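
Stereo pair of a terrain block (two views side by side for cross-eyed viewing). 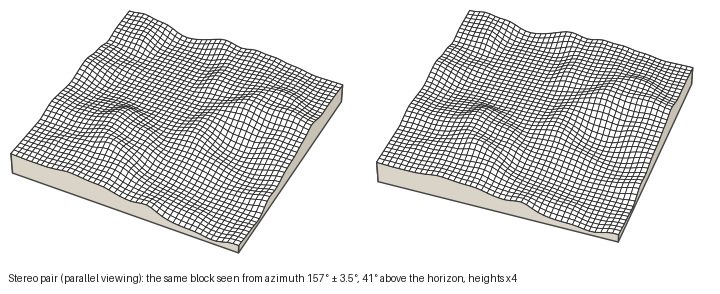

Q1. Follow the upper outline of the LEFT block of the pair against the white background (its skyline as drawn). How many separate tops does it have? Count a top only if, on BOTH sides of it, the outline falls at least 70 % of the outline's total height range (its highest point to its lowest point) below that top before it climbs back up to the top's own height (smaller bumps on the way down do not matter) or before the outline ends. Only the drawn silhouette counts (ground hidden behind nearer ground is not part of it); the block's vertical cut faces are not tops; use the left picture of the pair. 0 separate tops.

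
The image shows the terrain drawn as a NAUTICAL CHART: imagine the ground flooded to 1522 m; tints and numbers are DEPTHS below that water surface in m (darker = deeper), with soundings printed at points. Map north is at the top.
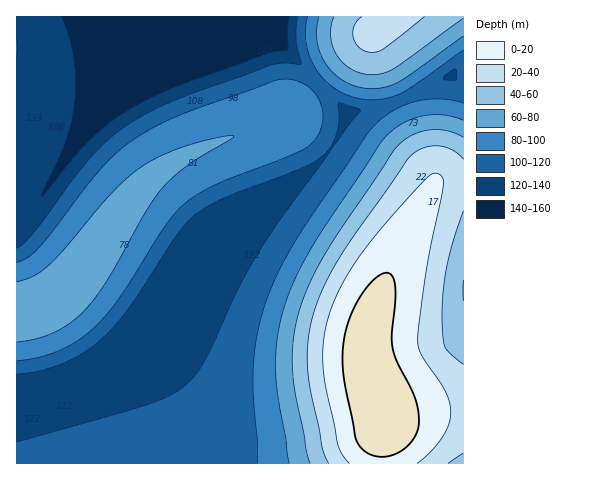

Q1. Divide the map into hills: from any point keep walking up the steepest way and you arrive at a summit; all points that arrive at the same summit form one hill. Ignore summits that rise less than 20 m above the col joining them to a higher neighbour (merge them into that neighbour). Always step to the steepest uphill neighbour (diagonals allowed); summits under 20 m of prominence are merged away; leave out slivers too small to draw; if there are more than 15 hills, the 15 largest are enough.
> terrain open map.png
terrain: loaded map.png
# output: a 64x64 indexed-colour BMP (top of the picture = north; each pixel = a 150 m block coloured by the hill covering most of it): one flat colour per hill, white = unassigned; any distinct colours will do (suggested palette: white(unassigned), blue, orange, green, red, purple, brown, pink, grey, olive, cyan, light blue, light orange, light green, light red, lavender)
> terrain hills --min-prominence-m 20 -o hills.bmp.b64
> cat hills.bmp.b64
<image width="64" height="64" href="data:image/bmp;base64,Qk12CAAAAAAAAHYAAAAoAAAAQAAAAEAAAAABAAQAAAAAAAAIAAATCwAAEwsAABAAAAAAAAAA////ALR3HwAOf/8ALKAsACgn1gC9Z5QAS1aMAMJ34wB/f38AIr28AM++FwDox64AeLv/AIrfmACWmP8A1bDFABERERERERERERERERERERERERERERERERERERERERERERERERERERERERERERERERERERERERERERERERERERERERERERERERERERERERERERERERERERERERERERERERERERERERERERERERERERERERERERERERERERERERERERERERERERERERERERERERERERERERERERERERERERERERERERERERERERERERERERERERERERERERERERERERERERERERERERERERERERERERERERERERERERERERERERERERERERERERERERERERERERERERERERERERERERERERERERERERERERERERERERERERERERERERERERERERERERERERERERERERERERERERERERERERERERERERERERERERERERERERERERERERERERERERERERERERERERERERERERERERERERERERERERERERERERERERERERERESIiERERERERERERERERERERERERERERERERERERERERIiIiIREREREREREREREREREREREREREREREREREREREiIiIiIRERERERERERERERERERERERERERERERERERESIiIiIiIRERERERERERERERERERERERERERERERERERIiIiIiIiEREREREREREREREREREREREREREREREREREiIiIiIiIiERERERERERERERERERERERERERERERERESIiIiIiIiIhERERERERERERERERERERERERERERERERIiIiIiIiIiIREREREREREREREREREREREREREREREREiIiIiIiIiIhERERERERERERERERERERERERERERERESIiIiIiIiIiIRERERERERERERERERERERERERERERERIiIiIiIiIiIiEREREREREREREREREREREREREREREREiIiIiIiIiIiIhERERERERERERERERERERERERERERESIiIiIiIiIiIiERERERERERERERERERERERERERERERIiIiIiIiIiIiIhEREREREREREREREREREREREREREREiIiIiIiIiIiIiIRERERERERERERERERERERERERERESIiIiIiIiIiIiIiERERERERERERERERERERERERERERIiIiIiIiIiIiIiIREREREREREREREREREREREREREREiIiIiIiIiIiIiIiERERERERERERERERERERERERERESIiIiIiIiIiIiIiIhERERERERERERERERERERERERERIiIiIiIiIiIiIiIiEREREREREREREREREREREREREREiIiIiIiIiIiIiIiIhERERERERERERERERERERERERESIiIiIiIiIiIiIiIiIRERERERERERERERERERERERERIiIiIiIiIiIiIiIiIiEREREREREREREREREREREREREiIiIiIiIiIiIiIiIiIiEREREREREREREREREREREREREiIiIiIiIiIiIiIiIiIiERERERERERERERERERERERERIiIiIiIiIiIiIiIiIiIiERERERERERERERERERERERESIiIiIiIiIiIiIiIiIiIiERERERERERERERERERERERIiIiIiIiIiIiIiIiIiIiIiERERERERERERERERERERESIiIiIiIiIiIiIiIiIiIiIiEREREREREREREREREREREiIiIiIiIiIiIiIiIiIiIiIiERERERERERERERERERERIiIiIiIiIiIiIiIiIiIiIiIhEREREREREREREREREREiIiIiIiIiIiIiIiIiIiIiIiIhERERERERERERERERERIiIiIiIiIiIiIiIiIiIiIiIiIRERERERERERERERERESIiIiIiIiIiIiIiIiIiIiIiIhEREREREREREREREREREiIiIiIiIiIiIiIiIiIiIiIiIRERERERERERERERERERIiIiIiIiIiIiIiIiIiIiIiIhERERERERERERERERERESIiIiIiIiIiIiIiIiIiIiIiIREREREREREREREREREREiIiIiIiIiIiIiIiIiIiIiIhERERERERERERERERERERIiIiIiIiIiIiIiIiIiIiIiMxERERERERERERERERERESIiIiIiIiIiIiIiIiIiIiMzMzMREREREREREREREREREiIiIiIiIiIiIiIiIiIiMzMzMzMxERERERERERERERERIiIiIiIiIiIiIiIiIiMzMzMzMzMxERERERERERERERESIiIiIiIiIiIiIiIiMzMzMzMzMzMxEREREREREREREREiIiIiIiIiIiIiIiMzMzMzMzMzMzMxERERERERERERERIiIiIiIiIiIiIiMzMzMzMzMzMzMzMREREREREREREREiIiIiIiIiIiIiMzMzMzMzMzMzMzMzERERERERERERERIiIiIiIiIiIiMzMzMzMzMzMzMzMzMREREREREREREREiIiIiIiIiIiMzMzMzMzMzMzMzMzMxERERERERERERERIiIiIiIiIiIzMzMzMzMzMzMzMzMzEREREREREREREREiIiIiIiIiIzMzMzMzMzMzMzMzMzMRERERERERERERESIiIiIiIiIjMzMzMzMzMzMzMzMzMxEREREREREREREREiIiIiIiIjMzMzMzMzMzMzMzMzMz"/>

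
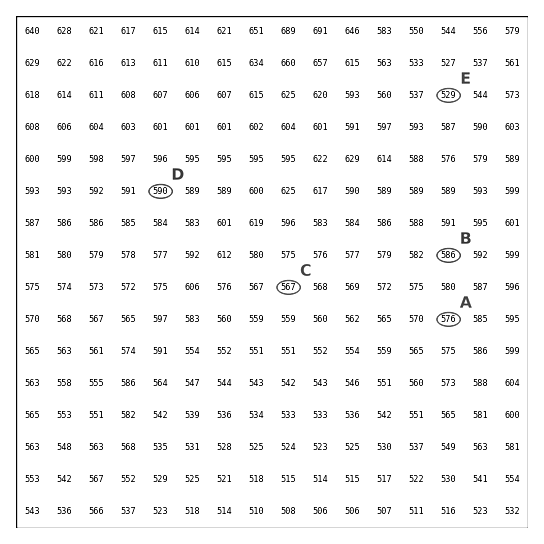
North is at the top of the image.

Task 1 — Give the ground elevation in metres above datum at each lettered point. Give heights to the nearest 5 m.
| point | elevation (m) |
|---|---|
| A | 575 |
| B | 585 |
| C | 565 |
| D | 590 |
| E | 530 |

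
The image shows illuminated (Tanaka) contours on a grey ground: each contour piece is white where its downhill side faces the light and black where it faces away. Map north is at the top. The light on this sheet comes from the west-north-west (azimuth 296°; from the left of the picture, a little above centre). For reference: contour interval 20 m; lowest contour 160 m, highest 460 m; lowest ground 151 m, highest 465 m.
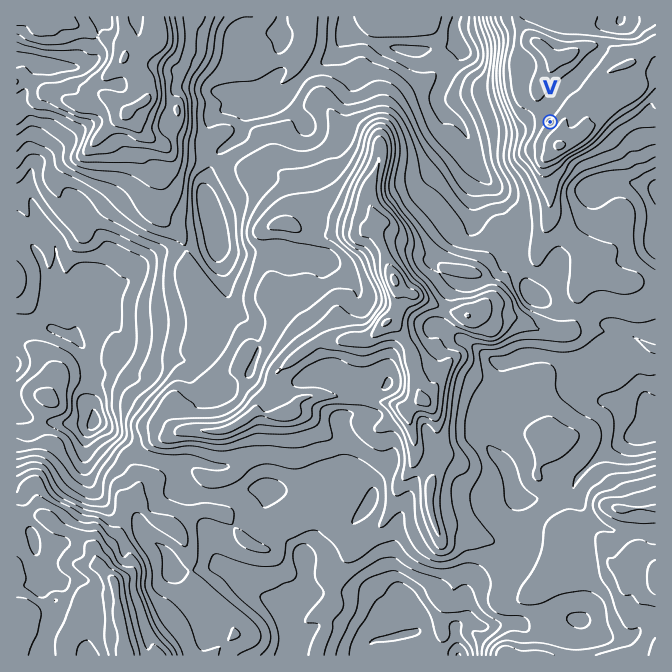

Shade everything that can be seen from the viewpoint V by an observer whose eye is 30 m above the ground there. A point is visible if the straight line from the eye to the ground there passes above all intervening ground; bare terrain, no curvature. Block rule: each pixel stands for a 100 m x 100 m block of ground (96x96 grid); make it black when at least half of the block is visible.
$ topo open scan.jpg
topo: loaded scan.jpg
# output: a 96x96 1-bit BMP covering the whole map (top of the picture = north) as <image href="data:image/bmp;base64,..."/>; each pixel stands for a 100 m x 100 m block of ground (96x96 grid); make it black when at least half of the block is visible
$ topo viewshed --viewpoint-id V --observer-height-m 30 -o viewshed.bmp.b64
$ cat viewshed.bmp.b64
<image width="96" height="96" href="data:image/bmp;base64,Qk2+BAAAAAAAAD4AAAAoAAAAYAAAAGAAAAABAAEAAAAAAIAEAAATCwAAEwsAAAIAAAAAAAAA////AAAAAAAAAAAAAAAAAAAAAAAAAAAAAAAAAAAAAAAAAAAAAAAAAAAAAAAAAAAAAAAAAAAAAAAAAAAAAAAAAAAAAAAAAAAAAAAAAAAAAAAAAAAAAAAAAAAAAAAAAAAAAAAAAAAAAAAAAAAAAAAAAAAAAAAAAAAAAAAAAAAAAAAAAAAAAAAAAAAAAAAAAAAAAAAAAAAAAAAAAAAAAAAAAAAAAAAAAAAAAAAAAAAAAAAAAAAAAAAAAAAAAAAAAAAAAAAAAAAAAAAAAAAAAAAAAEAAAAAAAAAAAAAAAOAAAAAAAAAAAAAAAfAAAAAAAAAAAAAAAfAAAAAAAAAAAAAAA3AAAAAAAAAAAAAAAzAAAAAAAAAAAAAAAgAAAAAAAAAAAAAAAgAAAAAAAAAAAAAAAgAAAAAAAAAAAAAAAgAAAAAAAAAAAAAAAAAAAAAAAAAAAAAAAAAAAAAAAAAAAAAAAAAAAAAAAAAAAAAAAAAAAAAAAAAAAAAAAAAAAAAAAAAAAAAAAAAAAAAAAAAAAAAAAAAAAAAAAAAAAAAAAAAAAAAAAAAAAAAAAAAAAAAAAAAAAAAAAAAAAAAAAAAAAAAAAAAAAAAAAAAAAAAAAwAAAAAAAAAAAAAADwAAAAAAAAAAAAAADwAAAAAAAAAAAAAADwAAAAAAAAAAAAAADwAAAAAAAAAAAAAADgAAAAAAAAAAAAAAHgAAAAAAAAAAAAAAHgAAAAAAAAAAAAAAHAAAAAAAAAAAAAAAHAAAAAAAAAAAAAAAOAAAAAAAAAAAAAAAMAAAAAAAAAAAAAAAAAGAAAAAAAAAAAAAAAHAAAAAAAAAAAAAAH/AAAAAAAAAAAAAAf/AAAAAAAAAAAAAD//AAAAAAAAAAAAAP/+AAAAAAAAAAAAAf4eAAAAAAAAAAAAAfwMAAAAAAAAAAAAA/x8AAAAAAAAAAAAA//8AAAAAAAAAAAAB//8AAAAAAAAAAAAB//4AAAAAAAAAAAAB//4AAAAAAAAAAAAD//4AAAAAAAAAAAAD//4AAAAAAAAAAAAD//wAAAAAAAAAAAAD//wAAAAAAAAAAAAH//gAAAAAAAAAAAAH//gAAAAAAAAAAAAH//AAAAAAAAAAAAAH//AAAAAAAAAAAAAH//AAAAAAAAAAAAAH//gAAAAAAAAAAAAD//gAAAAAAAAAAAAD//gAAAAAAAAAAAAD//gAAAAAHAMAAAAD//gDAAAAGAeAAAAD//gPgAAAAB+AAAAD//gf8AAAAD/gAAAD//Af+AAAAHzwAAAD/+Af/AAAAPz8AAAD/+Af7AAAAHz/gAED/8Af7AAAADz/4APD/8Af9sAAAB//4AfD/4Af9/AAAA//wAfn/gA///gAAB///Af//gAz//gAAB///8f//AAz//gAAB///////AAx//AAAf//////8AAx//gAAP//v//f4AAz/4AAAP///3/fwAAfD8AAAI///z//wAAeA8AAAIf//z//4AAAAAAAAAf//7//4AAAAAAAAAf/////4AAAAAAAAAf/////4AAAAAA="/>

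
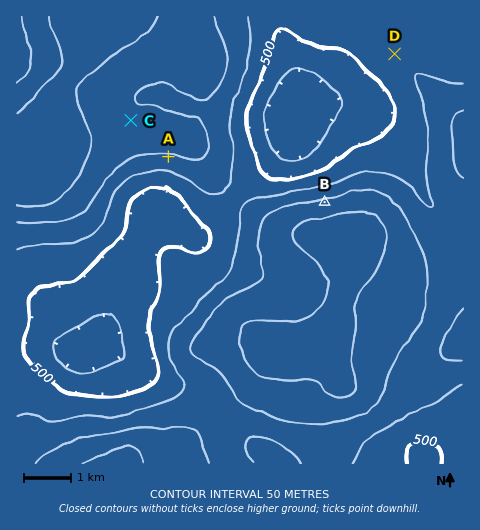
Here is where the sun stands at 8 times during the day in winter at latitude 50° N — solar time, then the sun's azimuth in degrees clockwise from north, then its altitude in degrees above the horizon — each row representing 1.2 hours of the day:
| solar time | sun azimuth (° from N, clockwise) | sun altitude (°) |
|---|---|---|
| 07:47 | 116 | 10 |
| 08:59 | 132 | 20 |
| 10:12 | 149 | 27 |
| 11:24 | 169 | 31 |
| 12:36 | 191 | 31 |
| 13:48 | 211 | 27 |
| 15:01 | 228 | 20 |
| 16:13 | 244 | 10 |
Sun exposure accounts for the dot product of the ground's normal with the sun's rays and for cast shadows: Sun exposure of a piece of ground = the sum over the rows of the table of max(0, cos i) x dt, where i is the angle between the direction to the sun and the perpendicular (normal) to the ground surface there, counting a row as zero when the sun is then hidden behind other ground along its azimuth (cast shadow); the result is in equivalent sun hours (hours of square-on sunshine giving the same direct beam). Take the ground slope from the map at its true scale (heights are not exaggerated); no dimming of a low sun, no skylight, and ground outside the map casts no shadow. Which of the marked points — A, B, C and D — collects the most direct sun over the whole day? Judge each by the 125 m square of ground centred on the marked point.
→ A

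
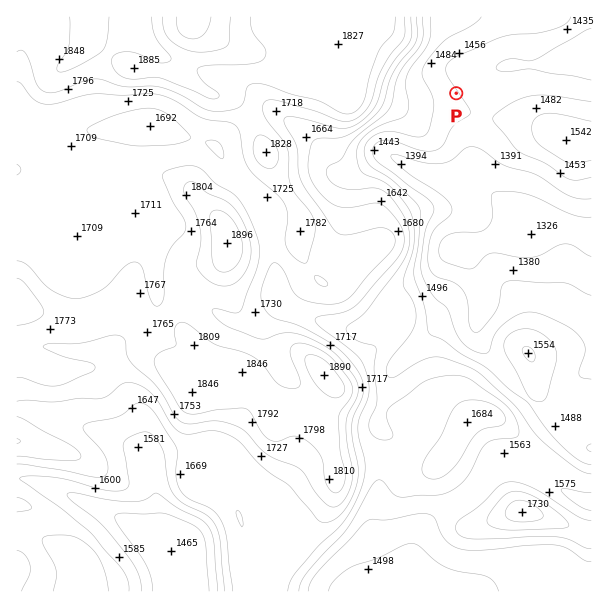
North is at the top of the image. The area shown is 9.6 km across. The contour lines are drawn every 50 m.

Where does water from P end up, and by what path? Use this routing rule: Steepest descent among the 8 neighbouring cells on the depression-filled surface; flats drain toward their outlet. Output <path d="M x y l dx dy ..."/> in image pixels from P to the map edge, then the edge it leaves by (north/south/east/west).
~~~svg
<path d="M456 93l18-18 3-1 5 0 1-2 3 0 2-1 3 0 6-3 22 0 6-3 21 0 2-2 4 0 2-1 12-3 18-9 7-2"/>
exit: east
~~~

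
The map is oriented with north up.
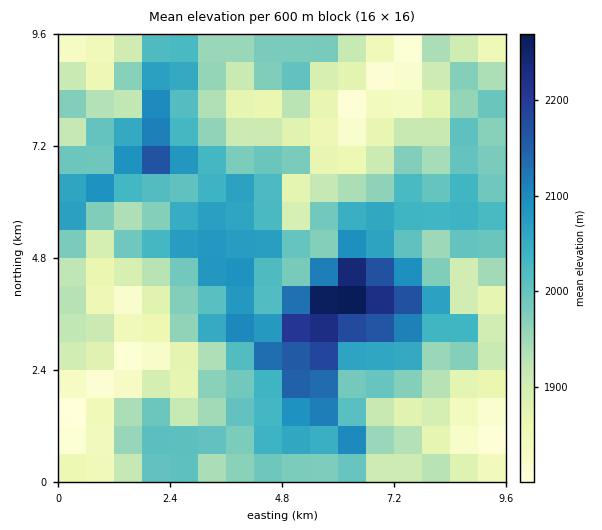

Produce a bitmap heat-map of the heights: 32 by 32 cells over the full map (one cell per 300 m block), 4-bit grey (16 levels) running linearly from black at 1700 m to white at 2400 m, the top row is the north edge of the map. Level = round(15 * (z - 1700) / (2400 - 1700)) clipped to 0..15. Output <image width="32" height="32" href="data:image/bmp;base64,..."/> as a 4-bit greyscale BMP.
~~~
<image width="32" height="32" href="data:image/bmp;base64,Qk12AgAAAAAAAHYAAAAoAAAAIAAAACAAAAABAAQAAAAAAAACAAATCwAAEwsAABAAAAAAAAAAAAAAABEREQAiIiIAMzMzAERERABVVVUAZmZmAHd3dwCIiIgAmZmZAKqqqgC7u7sAzMzMAN3d3QDu7u4A////ADQzRXZ2VVZmZVZlRERVRDM0NEV3dmVnd3Znh1RVVEQzMiNVd3dmZ3iHZ5hlZlQzIiM0V3ZndlZ3iHmYZEUzMiIiNFd2RmVnd4iJhkNDNDMyIjNFZlRGZ3eZmYVWVFQzIzIiI0VEZ4iIq6h1Z1ZUMzMzMiM0Q1RVaHqodldmVTVDREMiIiM1ZpqouYd4d3RWVFVUMjRFV3iZubuXeZh0ZlRVVUMkVniJiburqZq4V4dlRURCNFZ4mYisvMu5l4h2Q1VDMjRnd4h3i8zMupmnVDRlMyM0VWeIZ4nMzMu7llNEVDM0REeImHZnm83KmHZTVWQ1RVZniZiHZXmrmYhkRWZlRFZ3iIiIiIZXiYh3VWZmZ2RneImIiIh2R4mIdlZ3d4dkZmd4mHiHVFeIiHdnd3iYdkRVeId4dURnd3eIeIdniIhmZmZniIY1ZmVmd3eHZniZiId3iId3Q0RFVmdmh2Z3d4mpmIdnd3QyNVVXZWdndVZ4q5d2VmZ3VCNEVmRnZkRmiZqHZlRWVVMzNFVVZ2VWd3d6dlVURDIyIzRERHd2ZmZVeoVUQzM0MyI0QzVmdmVERXqGZUNFZlMiIzI0VnZkM1Z5d2VFZ3ZDMyIjRFZWUzVmeIhlVVZ2VFQyI1ZmVUM0RXd3ZWZmZ2ZUMyNWVEQyMzVnd1VWZmVmVEMjVUQz"/>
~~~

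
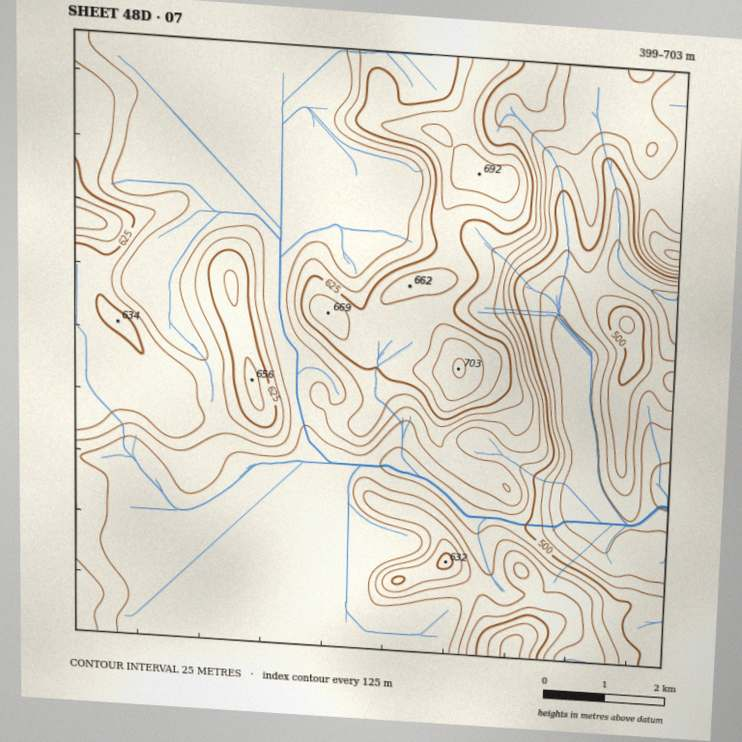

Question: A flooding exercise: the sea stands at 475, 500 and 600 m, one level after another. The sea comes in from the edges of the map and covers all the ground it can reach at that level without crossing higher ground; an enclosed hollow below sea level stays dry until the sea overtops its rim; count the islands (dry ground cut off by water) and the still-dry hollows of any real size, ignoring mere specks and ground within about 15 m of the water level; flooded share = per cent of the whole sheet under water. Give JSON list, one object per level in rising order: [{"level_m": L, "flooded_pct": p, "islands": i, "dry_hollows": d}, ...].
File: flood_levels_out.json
[{"level_m": 475, "flooded_pct": 10, "islands": 1, "dry_hollows": 0}, {"level_m": 500, "flooded_pct": 14, "islands": 1, "dry_hollows": 0}, {"level_m": 600, "flooded_pct": 75, "islands": 2, "dry_hollows": 0}]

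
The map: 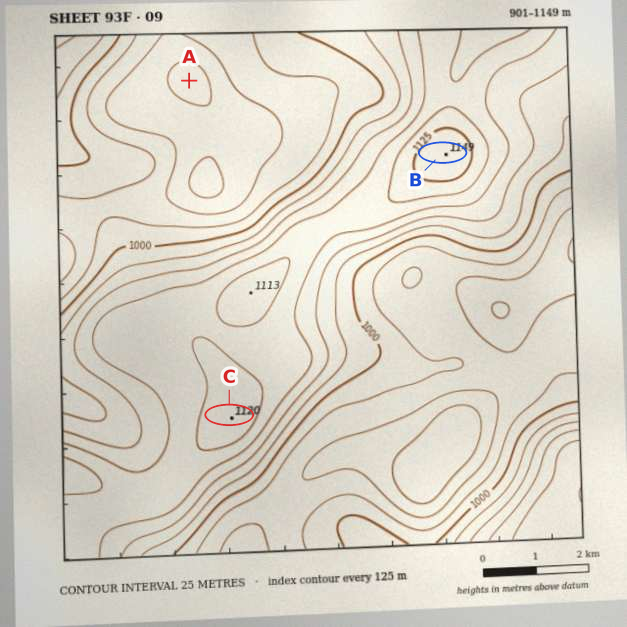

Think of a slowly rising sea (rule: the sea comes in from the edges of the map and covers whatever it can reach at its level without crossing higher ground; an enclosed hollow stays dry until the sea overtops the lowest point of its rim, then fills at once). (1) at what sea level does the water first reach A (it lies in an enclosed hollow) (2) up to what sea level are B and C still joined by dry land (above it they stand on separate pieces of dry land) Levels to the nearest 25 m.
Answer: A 950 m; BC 1075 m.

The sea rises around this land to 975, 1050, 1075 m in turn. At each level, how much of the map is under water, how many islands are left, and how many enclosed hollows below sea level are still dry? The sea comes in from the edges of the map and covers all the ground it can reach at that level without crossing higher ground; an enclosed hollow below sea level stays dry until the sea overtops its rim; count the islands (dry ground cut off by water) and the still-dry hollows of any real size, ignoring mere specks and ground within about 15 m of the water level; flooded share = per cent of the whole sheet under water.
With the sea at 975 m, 34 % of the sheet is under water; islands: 0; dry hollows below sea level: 0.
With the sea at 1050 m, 65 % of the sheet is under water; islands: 0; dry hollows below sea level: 0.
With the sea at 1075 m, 75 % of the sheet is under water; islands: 0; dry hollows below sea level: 0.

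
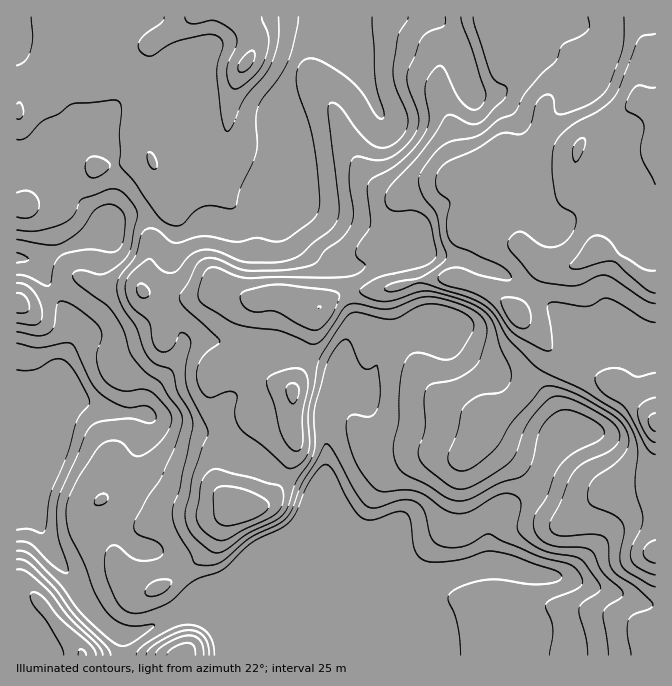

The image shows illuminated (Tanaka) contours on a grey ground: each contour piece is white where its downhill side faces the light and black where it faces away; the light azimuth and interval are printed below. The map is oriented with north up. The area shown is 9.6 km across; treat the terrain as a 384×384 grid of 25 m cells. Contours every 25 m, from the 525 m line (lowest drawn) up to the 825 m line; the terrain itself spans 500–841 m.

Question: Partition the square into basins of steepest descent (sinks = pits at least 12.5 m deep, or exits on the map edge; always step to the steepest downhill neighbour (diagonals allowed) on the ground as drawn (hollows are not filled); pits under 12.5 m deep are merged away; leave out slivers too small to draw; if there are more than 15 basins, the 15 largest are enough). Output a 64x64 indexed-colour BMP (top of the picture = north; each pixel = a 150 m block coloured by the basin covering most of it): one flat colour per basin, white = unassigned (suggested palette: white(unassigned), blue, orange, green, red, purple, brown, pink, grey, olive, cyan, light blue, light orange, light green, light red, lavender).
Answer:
<image width="64" height="64" href="data:image/bmp;base64,Qk12CAAAAAAAAHYAAAAoAAAAQAAAAEAAAAABAAQAAAAAAAAIAAATCwAAEwsAABAAAAAAAAAA////ALR3HwAOf/8ALKAsACgn1gC9Z5QAS1aMAMJ34wB/f38AIr28AM++FwDox64AeLv/AIrfmACWmP8A1bDFABEREREREREREREREREREREREREREREREREREREREREREREREREREREREREREREREREREREREREREREREREREREREREREREREREREREREREREREREREREREREREREREREREREREREREREREREREREREREREREREREREREREREREREREREREREREREREREREREREREREREREREREREREREREREREREREREREREREREREREREREREREREREREREREREREREREREREREREREREREREREREREREREREREREREREREREREREREREREREREREREREREREREREREREREREREREREREREREREREREREREREREREREREREREREREREREREREREREREREREREREREREREREREREREREREREREREREREREREREREREREREREREREREREREREREREREREREREREREREREREREREREREREREREREREREREREREREREREREREREREREREREREREREREREREREREREREREREREREREREREREREREREREREREREREREREREREREREREREREREREREREREREREREREREREREREREREREREREREREREREREREREREREREREREREREREREREREREREREREREREREREREREREREREREREREREREREREREREREREREREREREREREREREREREREREREREREREREREREREREREREREREREREREREREREREREREREREREREREREREREREREREREREREREREREREREREREREREREREREREREREREREREREREREREREREREREREREREREREREREREREREREREREREREREREREREREREREREREREREREREREREREREREREREREREREREREREREREREREREREREREREREREREREREREREREREREREREREREREREREREREREREREREREREREREREREREREREREREREREREREREREREREREREREREREREREREREREREREREREREREREREREREREREREREREREREREREREREREREREREREREREREREREREREREREREREREREREREREREREREREREREREREREREREREREREREREREREREREREREREREREREREREREREREREREREREREREREREREREREREREREREREREREREREREREREREREREREREREREREREREREREREREREREREREREREREREREREREREREREREREREREREREREREREREREREREREREREREREREREREREREREREREREREREREREREREREREREREREREREREREREREREREREREREREREREREREREREREREREREREREREREREREREREREREREREREREREREREREREREREREREREREREREREREREiERERERERERERERERERERERERERERERERERERERERESIiERERERERERERERERERERERERERERERERERERERERIiIiEiIiIREREREREREREREREREREREREREREREREREiIiIiIiIhERERERERERERERERERERERERERERERERESIiIiIiIiERERERERERERERERERERERERERERERERERIiIiIiIiIREREREREREREREREREREREREREREREREREiIiIiIiIiERERERERERERERERERERERERERERERERESIiIiIiIiIRERERERERERERERERERERERERERERERERIiIiIiIiIiEREREREREREREREREREREREREREREREREiIiIiIiIiIREREREREREREREREREREREREREREREREREREiIiIiIhERERERERERERERERERERERERERERERERERERIiIiIiERERERERERERERERERERERERERERERERERERESIiIiIREREREREREREREREREREREREREREREREREREREiIiIRERERERERERERERERERERERERERERERERERERERERIRERERERERERERERERERERERERERERERERERERERERERERERERERERERERERERERERERERERERERERERERERERERERERERERERERERERERERERERERERERERERERERERERERERERERERERERERERERERERERERERERERERERERERERERERERERERERERERERERERERERERERERERERERERERERERERERERERERERERERERERERERERERERERERERERERERERERERERERERERERERERERERERERExERERERERERERERERERERERERERERERERERERERERETMxERERERERERERERERERERERERERERERERERERERERMzMzMzEREREREREREREREREREREREREREREREREREREzMzMzMxERERERERERERERERERERERERERERERERERETMzMzMzMxERERERERERERERERERERERERERERERERERMzMzMzMzMxEREREREREREREREREREREREREREREREREzMzMzMzMzMRERERERERERERERERERERERERERERERETMzMzMzMzMzMRERERERERERERERERERERERERERERER"/>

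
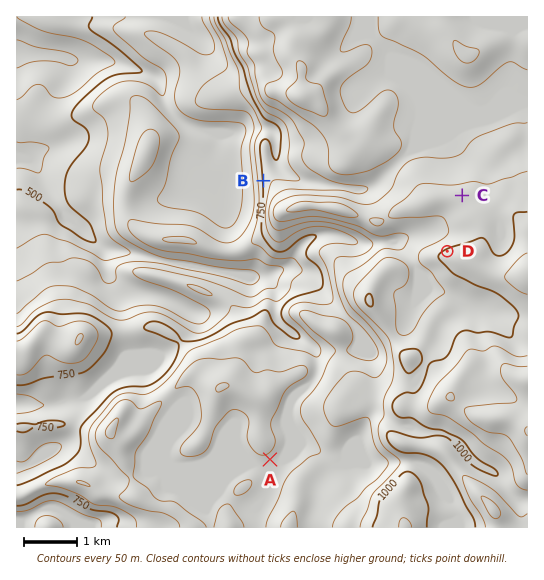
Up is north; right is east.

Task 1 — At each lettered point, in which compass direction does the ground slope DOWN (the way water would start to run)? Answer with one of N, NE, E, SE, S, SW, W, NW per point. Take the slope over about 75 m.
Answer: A SE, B W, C N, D NW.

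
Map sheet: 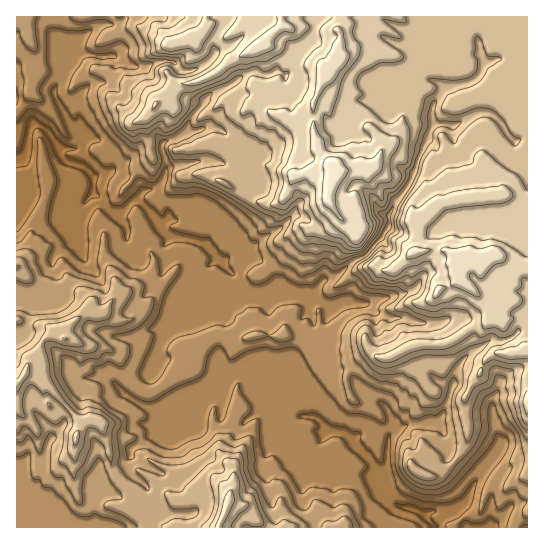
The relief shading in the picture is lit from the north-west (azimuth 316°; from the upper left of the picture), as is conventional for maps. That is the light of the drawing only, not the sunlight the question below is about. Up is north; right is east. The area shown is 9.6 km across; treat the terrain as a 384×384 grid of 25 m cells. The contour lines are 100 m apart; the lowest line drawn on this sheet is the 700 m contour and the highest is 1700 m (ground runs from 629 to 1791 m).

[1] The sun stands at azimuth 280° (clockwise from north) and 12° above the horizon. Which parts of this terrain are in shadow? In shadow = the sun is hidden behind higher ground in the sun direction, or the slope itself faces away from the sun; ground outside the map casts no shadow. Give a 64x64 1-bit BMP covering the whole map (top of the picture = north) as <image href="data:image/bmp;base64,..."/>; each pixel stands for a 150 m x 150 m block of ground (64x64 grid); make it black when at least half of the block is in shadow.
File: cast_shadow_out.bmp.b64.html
<image width="64" height="64" href="data:image/bmp;base64,Qk0+AgAAAAAAAD4AAAAoAAAAQAAAAEAAAAABAAEAAAAAAAACAAATCwAAEwsAAAIAAAAAAAAA////AAAAAAAAAAA//3+xsQAAAD///+AwAMAAP///wDQA4IAf//8DlADhgB///g/0AfEAH//8D/AB9gAf/5oP8AH+AB/+CgvwEf+gD/wSXfgR//gP8AIQ/Fn//ifgQgD+3P//F8ACAH683/wbgAIAfDQf8B+AAzj4Zb/wT4AGHPjj/+APAAwM+Of/gA4AOAb49/+ADAAgDnx//8AMAAAfPH//wQAAARM8L//xEAAD+xof//gMAAH/gBz/8A5gACfgAf/wADgMAfAD//wAMAwAl0H//gAwCgAHQJ/+ADAABAMAH/4ACAAPDwAv/AAAAA8BACf8AADABiAAB9wDhEXgcHwGTgGOAfC4f45rAA7A8B5/jCGABnR4Dx8cYQACPxAPDhxgAAgfAAQcDPAAAB+wADwM4ACAH74AHBngAEAfnwAYGYAAcB+OAAmHIABw34AHCMcAADH/wAcAw8YAMf/wAwjBYAAA//gBDIBwAADv+AAPAHgAAOf4AI4AawAAQ/gA3gBgAAOD+ADdgXgAA8P6BNOB/4ADxv4M4gD/wAfOfhjmAH+AB8x5wEwAb4AH8HjAHQAfgAf8OAA9AA/gg/8MADyAAfjD/8wAHgAIfgH/8MAeABo/gP/AYB4AI5/wf4BgPxAdw/j/AEA/GAHB+H4AwD4IAdD8fgBAPIAAyDx4AEAwYAAEOHAAAA=="/>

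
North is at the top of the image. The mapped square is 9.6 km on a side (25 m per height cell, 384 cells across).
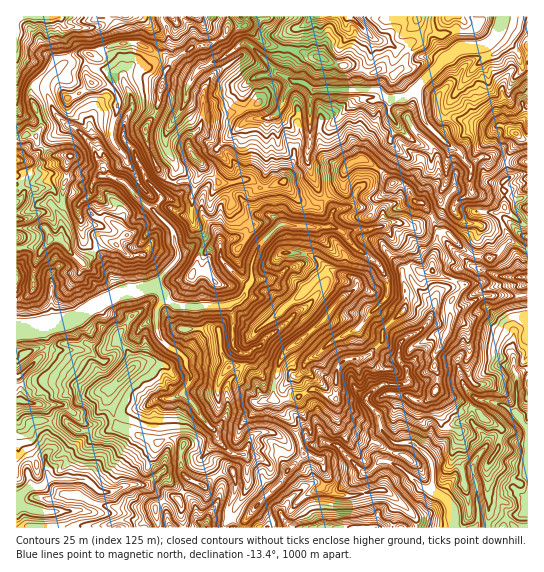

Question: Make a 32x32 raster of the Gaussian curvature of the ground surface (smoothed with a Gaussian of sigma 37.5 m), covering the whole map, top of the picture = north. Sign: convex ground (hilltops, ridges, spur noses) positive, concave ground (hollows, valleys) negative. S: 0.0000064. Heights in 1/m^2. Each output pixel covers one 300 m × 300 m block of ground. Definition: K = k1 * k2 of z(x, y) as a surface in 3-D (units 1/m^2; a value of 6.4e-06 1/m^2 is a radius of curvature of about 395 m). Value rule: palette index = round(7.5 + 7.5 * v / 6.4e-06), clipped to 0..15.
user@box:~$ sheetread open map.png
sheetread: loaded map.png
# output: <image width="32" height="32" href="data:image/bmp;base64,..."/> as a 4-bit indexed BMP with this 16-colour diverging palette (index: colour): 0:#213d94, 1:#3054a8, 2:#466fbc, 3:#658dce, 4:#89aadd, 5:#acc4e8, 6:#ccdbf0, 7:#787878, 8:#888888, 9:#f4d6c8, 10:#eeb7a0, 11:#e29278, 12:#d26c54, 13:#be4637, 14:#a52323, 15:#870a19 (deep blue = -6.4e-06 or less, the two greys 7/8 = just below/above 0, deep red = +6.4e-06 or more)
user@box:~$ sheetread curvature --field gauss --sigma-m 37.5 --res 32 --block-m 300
<image width="32" height="32" href="data:image/bmp;base64,Qk12AgAAAAAAAHYAAAAoAAAAIAAAACAAAAABAAQAAAAAAAACAAATCwAAEwsAABAAAAAAAAAAlD0hAKhUMAC8b0YAzo1lAN2qiQDoxKwA8NvMAHh4eACIiIgAyNb0AKC37gB4kuIAVGzSADdGvgAjI6UAGQqHAHiHeWeJSIVlq3mIdIeGpmloeHZm0bdWqImIiJZ3aGeHd4l5mGsNiHPIkkaJhmmmiJt4iHea2Q9Leop5OneVeoZmh3h3d0ZghlNvebD3h4mXiIhod4PKTniAmXdmlneHV4hcR4d3h4c5lpiHmXl2i5Z6aId2d4nouHl6rTaDVhpWaIaYd3cZhnZaRIeWxPeoiFh3dnh6e3d3Zpmqn6kKOZaqd3l5fHhVZniXWIkoa5d6lHd4N5Z3W7mud4kI44Z4h4h4iIhY8PfXdilo0Ldnmnd2Znh/c3hwh6eJlnboV2mYmSl3eBZndVt2aJWqN3WmdPb7iHhS9ekVS3eehGdXumapg9iZlriqerdkN5WoqIx1hllhhsdgj3f3Z6inZ1pGdkyHaG92qXZZN8dFlntpWlt2Z+Zpi0ZpS2mG2odxDOQneFhUlw93mXd3YIU2f0K3WHiIX4CiVoSF14eKnyhreNeVgmrH+Io4h4V3xwWXbxoogX92p0jKi4eWl4uIZ4VcNZh0SGq2dHh3h1eGaleKWY+CaXhISXhnhoiZeGvXtmiVrHuItneIh1x9aHaTVoiHendZhmd/iJh6d0h3mGWoiIeGd4d3dHhmhHiWwraYd4dpmbPGiERXdvd2mYd4WHd3hnZ4h6iUuAp2eIZ3hniHholnl5d2lbiFxYh5iJh5hpp4"/>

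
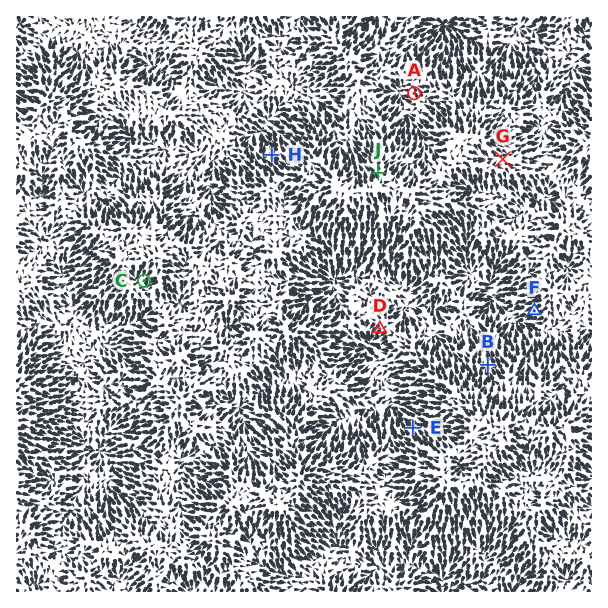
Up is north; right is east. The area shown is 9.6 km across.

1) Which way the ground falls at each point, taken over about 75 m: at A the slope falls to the NW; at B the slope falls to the N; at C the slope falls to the S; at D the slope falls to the SW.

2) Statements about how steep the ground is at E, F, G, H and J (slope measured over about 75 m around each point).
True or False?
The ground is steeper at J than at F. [False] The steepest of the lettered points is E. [True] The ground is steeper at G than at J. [False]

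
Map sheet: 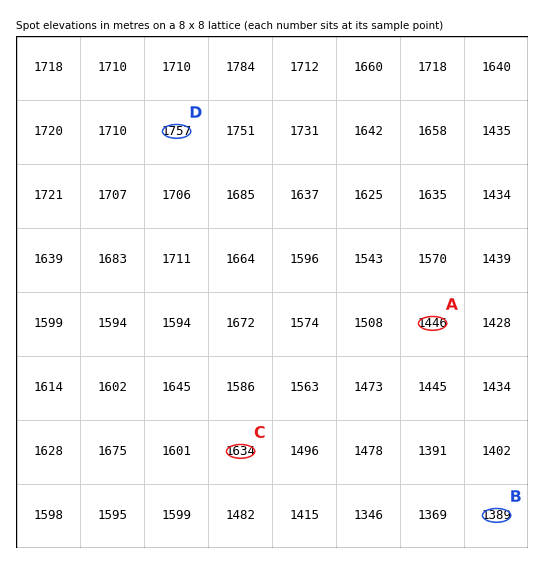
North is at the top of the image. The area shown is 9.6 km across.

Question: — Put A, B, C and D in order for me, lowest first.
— B A C D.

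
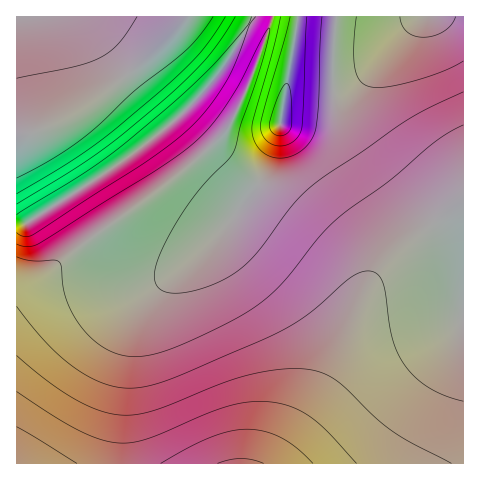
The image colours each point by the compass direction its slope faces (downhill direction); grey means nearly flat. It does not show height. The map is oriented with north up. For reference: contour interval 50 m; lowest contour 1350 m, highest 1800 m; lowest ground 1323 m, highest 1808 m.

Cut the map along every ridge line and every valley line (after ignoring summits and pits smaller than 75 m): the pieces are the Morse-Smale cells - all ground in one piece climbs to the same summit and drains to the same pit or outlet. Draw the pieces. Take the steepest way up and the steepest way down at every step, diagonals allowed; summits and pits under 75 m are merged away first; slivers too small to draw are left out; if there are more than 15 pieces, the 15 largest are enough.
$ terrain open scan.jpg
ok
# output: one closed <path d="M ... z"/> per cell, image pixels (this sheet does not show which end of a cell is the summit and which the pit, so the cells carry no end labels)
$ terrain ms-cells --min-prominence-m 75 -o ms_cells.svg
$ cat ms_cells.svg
<path d="M463 16l-190 1-25 70-22 44-22 21-45 38-63 44-47 38-33 21 1 171 447-1z"/><path d="M252 16l-64 0-34 36-71 56-30 18-19 7-17 2-1 88 12-1 61-38 40-27 43-34 27-26 20-23 21-33z"/><path d="M272 16l-19 1-34 57-20 23-34 32-76 55-61 38-12 2 1 68 32-20 47-38 63-44 45-38 22-21 22-44 22-61z"/><path d="M187 16l-170 0-1 118 9 1 16-5 21-9 21-13 71-56 27-26z"/>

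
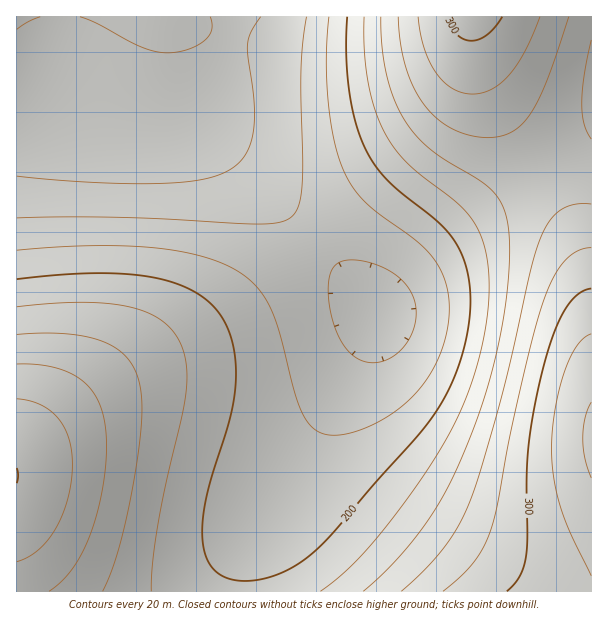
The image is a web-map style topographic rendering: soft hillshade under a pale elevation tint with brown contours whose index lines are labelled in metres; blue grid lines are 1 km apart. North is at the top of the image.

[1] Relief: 125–345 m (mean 210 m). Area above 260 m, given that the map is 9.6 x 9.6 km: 19.5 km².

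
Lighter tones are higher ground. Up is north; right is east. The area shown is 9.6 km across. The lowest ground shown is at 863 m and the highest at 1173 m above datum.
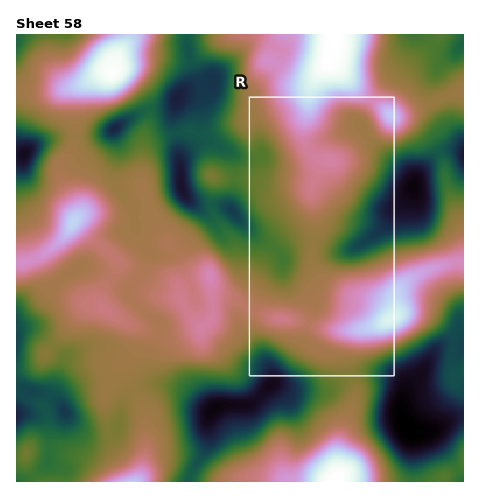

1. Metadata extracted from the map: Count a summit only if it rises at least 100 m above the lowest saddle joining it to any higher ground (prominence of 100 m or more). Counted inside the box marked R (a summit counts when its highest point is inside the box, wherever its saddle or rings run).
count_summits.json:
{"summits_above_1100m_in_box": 1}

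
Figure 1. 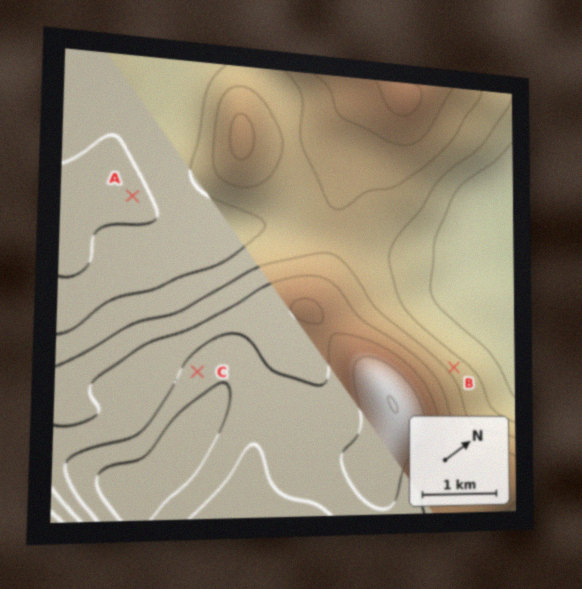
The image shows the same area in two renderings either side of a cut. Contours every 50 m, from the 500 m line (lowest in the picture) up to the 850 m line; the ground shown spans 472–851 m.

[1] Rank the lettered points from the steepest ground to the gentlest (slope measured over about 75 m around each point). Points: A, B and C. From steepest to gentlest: B C A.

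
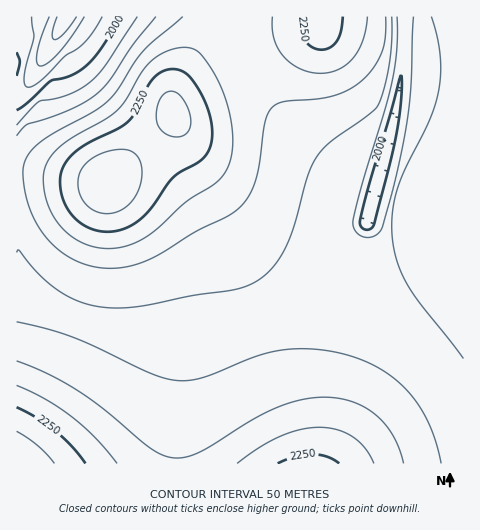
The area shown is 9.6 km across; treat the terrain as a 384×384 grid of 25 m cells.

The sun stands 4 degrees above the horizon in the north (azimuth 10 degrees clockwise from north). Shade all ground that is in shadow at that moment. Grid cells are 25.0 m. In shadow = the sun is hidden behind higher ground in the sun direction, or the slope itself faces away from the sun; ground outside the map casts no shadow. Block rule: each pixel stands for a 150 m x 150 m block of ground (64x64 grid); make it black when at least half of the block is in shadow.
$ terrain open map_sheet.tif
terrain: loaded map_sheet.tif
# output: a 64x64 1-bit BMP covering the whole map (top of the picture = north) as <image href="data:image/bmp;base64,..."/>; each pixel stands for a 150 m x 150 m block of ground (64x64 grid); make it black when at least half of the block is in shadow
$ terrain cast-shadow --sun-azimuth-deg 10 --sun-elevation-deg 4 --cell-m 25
<image width="64" height="64" href="data:image/bmp;base64,Qk0+AgAAAAAAAD4AAAAoAAAAQAAAAEAAAAABAAEAAAAAAAACAAATCwAAEwsAAAIAAAAAAAAA////AAAAAAAAAAAAAAAAAAAAAAAAAAAAAAAAAAAAAAAAAAAAAAAAAAAAAAAAAAAAAAAAAAAAAAAAAAAAAAAAAAAAAAAAAAAAAAAAAAAAAAAAAAAAAAAAAAAAAAAAAAAAAAAAAAAAAAAAAAAAAAAAAAAAAAAAAAAAAAAAAAAAAAAAAAAAAAAAAAAAAAAAAAAAAPAAAAAAAAAB+AAAAAAAAAP8AAAAAAAAB/4AAAAAAAAH/wAAAAAAAA//gAAAAAAAD//AAAAAAAAP/8AAAAAAAB//4AAAAAAAH//gAAAAAAAf//AAAAAAAB//8AAAAAAAH//wAAAAAAAf//gAAAAAAB//+AAAAAAAH//4AAAAAAAf//gAAAAAAB//+AAAAAAAH//gAAAAAAAP/4AAAAAAAAf4AAAAAAAAAAAAAAAAAAAAAAAAAAAAAAAAAAAAAAAAAAAAAAAAAAAAAAAAAAAAAAAAAAAAAAAAAAAAAAAAAAAAAAAAAAAAAAAAAAAAYAAAAAAAAAD4AAAAAAAAAPgAAAAAAAAB/AAAAAAAAAH+AAAAAAAAAf4AAAAAAAAB/wAAAAAAAAH/AAAAAAAAAf8AAAAAAAAD/wAAAAAAAAH/AAAAAAAAAf4AAAAAAAAB/AAAAAAAAADgAAAAAAAAAAAAAAAAAAAAAAAACAAAAAAAAAAIAAAAAAAAAA=="/>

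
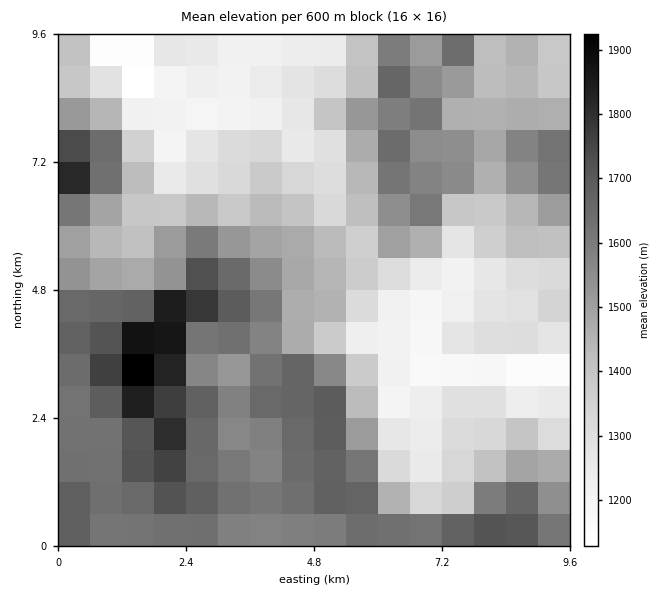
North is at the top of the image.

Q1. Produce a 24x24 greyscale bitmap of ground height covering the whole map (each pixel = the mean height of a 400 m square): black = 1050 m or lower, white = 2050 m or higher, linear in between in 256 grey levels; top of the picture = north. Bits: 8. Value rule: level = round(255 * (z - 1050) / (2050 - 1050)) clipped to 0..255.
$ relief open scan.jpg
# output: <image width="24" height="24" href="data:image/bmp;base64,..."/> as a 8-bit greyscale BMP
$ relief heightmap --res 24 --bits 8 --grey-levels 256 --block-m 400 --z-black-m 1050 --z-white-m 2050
<image width="24" height="24" href="data:image/bmp;base64,Qk12BgAAAAAAADYEAAAoAAAAGAAAABgAAAABAAgAAAAAAEACAAATCwAAEwsAAAABAAAAAAAAAAAAAAEBAQACAgIAAwMDAAQEBAAFBQUABgYGAAcHBwAICAgACQkJAAoKCgALCwsADAwMAA0NDQAODg4ADw8PABAQEAAREREAEhISABMTEwAUFBQAFRUVABYWFgAXFxcAGBgYABkZGQAaGhoAGxsbABwcHAAdHR0AHh4eAB8fHwAgICAAISEhACIiIgAjIyMAJCQkACUlJQAmJiYAJycnACgoKAApKSkAKioqACsrKwAsLCwALS0tAC4uLgAvLy8AMDAwADExMQAyMjIAMzMzADQ0NAA1NTUANjY2ADc3NwA4ODgAOTk5ADo6OgA7OzsAPDw8AD09PQA+Pj4APz8/AEBAQABBQUEAQkJCAENDQwBEREQARUVFAEZGRgBHR0cASEhIAElJSQBKSkoAS0tLAExMTABNTU0ATk5OAE9PTwBQUFAAUVFRAFJSUgBTU1MAVFRUAFVVVQBWVlYAV1dXAFhYWABZWVkAWlpaAFtbWwBcXFwAXV1dAF5eXgBfX18AYGBgAGFhYQBiYmIAY2NjAGRkZABlZWUAZmZmAGdnZwBoaGgAaWlpAGpqagBra2sAbGxsAG1tbQBubm4Ab29vAHBwcABxcXEAcnJyAHNzcwB0dHQAdXV1AHZ2dgB3d3cAeHh4AHl5eQB6enoAe3t7AHx8fAB9fX0Afn5+AH9/fwCAgIAAgYGBAIKCggCDg4MAhISEAIWFhQCGhoYAh4eHAIiIiACJiYkAioqKAIuLiwCMjIwAjY2NAI6OjgCPj48AkJCQAJGRkQCSkpIAk5OTAJSUlACVlZUAlpaWAJeXlwCYmJgAmZmZAJqamgCbm5sAnJycAJ2dnQCenp4An5+fAKCgoAChoaEAoqKiAKOjowCkpKQApaWlAKampgCnp6cAqKioAKmpqQCqqqoAq6urAKysrACtra0Arq6uAK+vrwCwsLAAsbGxALKysgCzs7MAtLS0ALW1tQC2trYAt7e3ALi4uAC5ubkAurq6ALu7uwC8vLwAvb29AL6+vgC/v78AwMDAAMHBwQDCwsIAw8PDAMTExADFxcUAxsbGAMfHxwDIyMgAycnJAMrKygDLy8sAzMzMAM3NzQDOzs4Az8/PANDQ0ADR0dEA0tLSANPT0wDU1NQA1dXVANbW1gDX19cA2NjYANnZ2QDa2toA29vbANzc3ADd3d0A3t7eAN/f3wDg4OAA4eHhAOLi4gDj4+MA5OTkAOXl5QDm5uYA5+fnAOjo6ADp6ekA6urqAOvr6wDs7OwA7e3tAO7u7gDv7+8A8PDwAPHx8QDy8vIA8/PzAPT09AD19fUA9vb2APf39wD4+PgA+fn5APr6+gD7+/sA/Pz8AP39/QD+/v4A////AKSVkJGRk5WNhIeHiYqLm52noLC0paSwhaSakZWXoaGZkIqOkJSYnX1yYWGMr6Gpep+gk5qls6Kcj4+WmKOinWpIPUJliY2ccpWXk6HEqZ2YiYSXnJ+fiVI1NkVUZ3J8cZOTk57Ds5uVi32QnaOlfUEuNkNHTmJxSJSSlKLEvJ+NfoWVnKORYzopNkRDSVJSM5OTo8DPq6CEl5qWmqWLUSohNkFFQS47MpOdudLOuqd4jJmdsa2IWS0bLTI2LR4jL5aput7lvodrfIuakX9aRTMbIBsXHhkXFKCmsdfiw4+UloVrXFE6Ky4fJzU4PEA1OJueqLXS16OSlp6DeG1DLCUfITNISEBESZmclYqwxs2xqJN0ZGxeRjInJicxNj1GTH5/cGx+g7G2l4d8ZWhmSz80LCgwOz5DSHRxZF5wco2ijINwbmVZUFtfOi04OUZTR3tlXlBwdYeKY2dua2JNUnCOZDlJW2NsW4pwaVVQX2hqU2ZfW0hIXm6ehFJMVGFvcbSgfmxLRUVUSlxQVEJXbnucg3tjXV90hcq6jWY/LTlCRlZGSEFJZ5CWf4B7aYSXlb2ym2AzJDQ5TVA8NzhLdZ2KfYN1cYyRl5SOckIhNTwxRDovNk9WfZSMhXFmd3R9gHZhXC8aKRweIiguPlVreYSbj3BaaGZtXFVASRgRJSkhKzExQEhSZ6GVfW1qWmNcUG9AGwwjQEM0LDU0OTc9XJt8e4+MVmRxVWYwDRUsOC8sKCgrLy42bZV0dpaGUWBnSw=="/>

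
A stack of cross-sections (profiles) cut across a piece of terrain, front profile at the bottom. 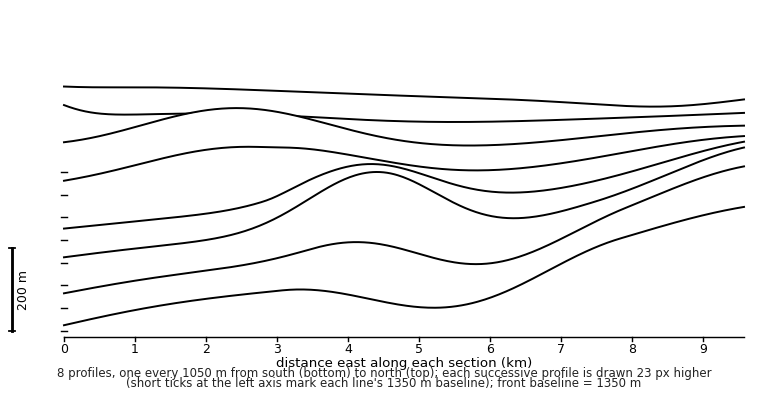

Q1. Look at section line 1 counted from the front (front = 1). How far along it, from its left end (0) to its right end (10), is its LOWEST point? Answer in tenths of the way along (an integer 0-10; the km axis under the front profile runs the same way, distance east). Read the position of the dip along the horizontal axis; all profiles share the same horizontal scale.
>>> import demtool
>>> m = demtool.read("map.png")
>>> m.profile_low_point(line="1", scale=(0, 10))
0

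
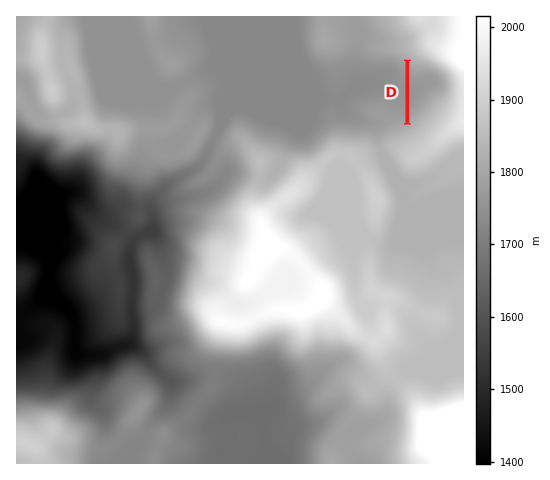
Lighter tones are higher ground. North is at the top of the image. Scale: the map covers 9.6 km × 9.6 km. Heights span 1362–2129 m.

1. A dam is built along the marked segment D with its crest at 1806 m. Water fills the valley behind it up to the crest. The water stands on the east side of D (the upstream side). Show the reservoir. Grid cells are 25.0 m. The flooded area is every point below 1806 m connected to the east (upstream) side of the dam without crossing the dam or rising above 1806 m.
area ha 58.1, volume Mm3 14.99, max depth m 48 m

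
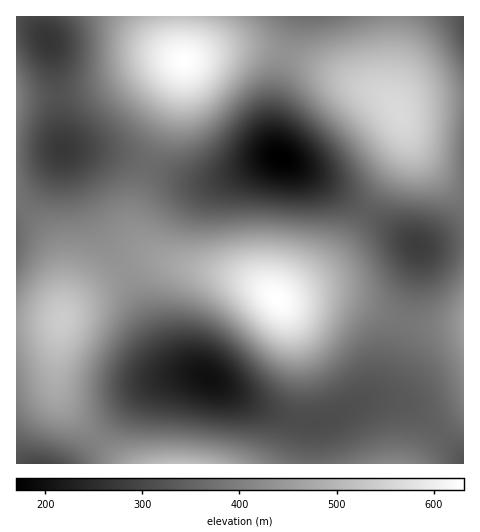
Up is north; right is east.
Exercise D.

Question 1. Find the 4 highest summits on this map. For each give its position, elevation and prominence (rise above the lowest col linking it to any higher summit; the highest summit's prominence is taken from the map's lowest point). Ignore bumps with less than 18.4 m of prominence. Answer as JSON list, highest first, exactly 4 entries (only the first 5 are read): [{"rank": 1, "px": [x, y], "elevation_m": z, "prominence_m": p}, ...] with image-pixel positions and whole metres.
[{"rank": 1, "px": [278, 299], "elevation_m": 631, "prominence_m": 461}, {"rank": 2, "px": [183, 61], "elevation_m": 630, "prominence_m": 266}, {"rank": 3, "px": [399, 112], "elevation_m": 563, "prominence_m": 129}, {"rank": 4, "px": [62, 320], "elevation_m": 538, "prominence_m": 99}]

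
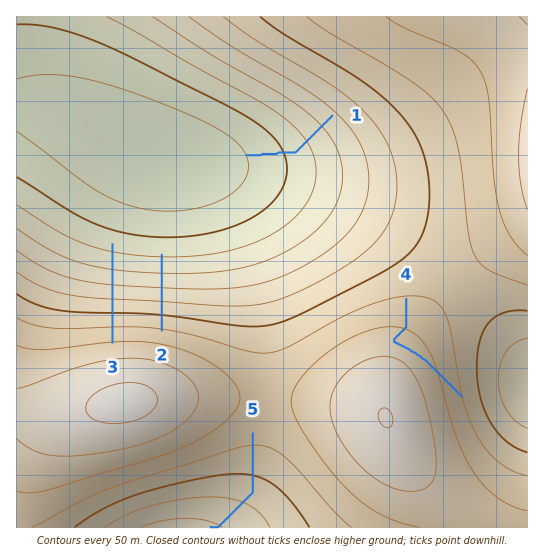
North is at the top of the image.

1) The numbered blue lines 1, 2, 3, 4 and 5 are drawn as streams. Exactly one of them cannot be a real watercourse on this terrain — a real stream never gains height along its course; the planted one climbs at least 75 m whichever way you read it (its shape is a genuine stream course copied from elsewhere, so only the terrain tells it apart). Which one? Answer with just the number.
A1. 4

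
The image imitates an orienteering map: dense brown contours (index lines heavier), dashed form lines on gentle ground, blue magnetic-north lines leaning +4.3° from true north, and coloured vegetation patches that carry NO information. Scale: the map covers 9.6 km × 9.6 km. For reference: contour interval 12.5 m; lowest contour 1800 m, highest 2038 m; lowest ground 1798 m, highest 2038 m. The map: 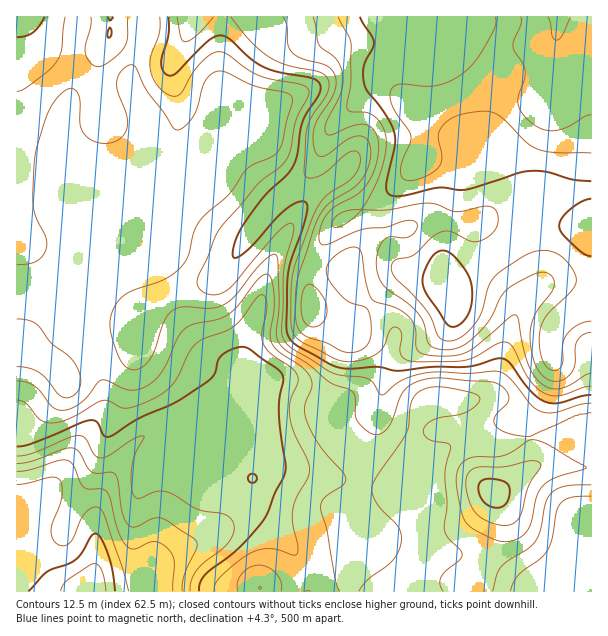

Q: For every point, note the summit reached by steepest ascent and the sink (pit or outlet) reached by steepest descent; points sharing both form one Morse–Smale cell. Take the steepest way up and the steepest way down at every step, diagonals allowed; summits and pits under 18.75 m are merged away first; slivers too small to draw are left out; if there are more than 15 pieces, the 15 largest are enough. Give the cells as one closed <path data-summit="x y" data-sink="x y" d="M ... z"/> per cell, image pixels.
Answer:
<path data-summit="557 17" data-sink="87 591" d="M591 16l-449 1 2 19-14 36 0 14 12 30 0 16-48 119-6 10-8 7-2-1 0-30-4-12 0-31-12-30-26-10-20-1 1 439 130 0 5-20 9-12 30-16 22-9 14-11 18-7 10 0 6 3 29 26 14 23 4 23 164-1 0-4 14-24-27-9-37-1-1-28-23-22-6-15-20-1-58-13 21 0 6-4 5-6 4-15-1-23-6-21-7-7 9 0 30-12 9-9 10-35 0-12-3-6-30-30-6-40 14-14 12-6 21-4 24-10 57 3 17 9 12 13 14 21 8 16 0 9-18 23-10 27-6 30-7 19-5 6-8 2-12 2-18 8-15 1-12 6-7 7-2 13 0 20 7 18 1 49 0-40 8-20 11-11 20-12 13 0 27 6 42-9 26 14 5-4 8-9 7-18-3-33-3-8-7-6-18-8-5-5-3-18 4-14 7-8 11-7 20-9z"/><path data-summit="447 287" data-sink="87 591" d="M446 220l-20 0-24 10-21 4-12 6-14 14 6 40 30 30 3 6 0 12-12 38-10 8-34 11 8 15 4 23 0 12-4 15-5 6-6 4-21 0 58 13 20 1 6 15 22 21 1-51-7-18 0-20 2-13 7-7 12-6 15-1 18-8 12-2 8-2 5-6 7-19 6-30 10-27 18-23 0-9-8-16-14-21-12-13-17-9-27 0z"/><path data-summit="17 17" data-sink="87 591" d="M141 16l-125 1 0 135 32 5 14 7 12 30 0 31 4 12 0 31 10-7 6-10 46-113 2-22-12-30 0-14 14-36z"/><path data-summit="492 492" data-sink="591 591" d="M572 451l-9 11-32 6-19 14-18 10 6 17 0 15-6 21-8 18 48 29 58-1 0-127z"/><path data-summit="492 492" data-sink="87 591" d="M543 436l-42 9-27-6-13 0-20 12-11 11-8 20-1 70 38 2 27 8 8-17 6-21 0-15-6-17 18-10 19-14 9-4 20-1 10-10-3-5z"/><path data-summit="260 588" data-sink="87 591" d="M255 517l-16 1-26 17-22 9-30 16-9 12-4 19 158 1 0-19-11-21-17-18z"/><path data-summit="557 17" data-sink="591 591" d="M591 304l-7 2-23 13-7 8-4 14 3 18 5 5 18 8 7 6 3 8 3 33-7 18-12 13 20 13 2-1z"/><path data-summit="557 17" data-sink="591 591" d="M488 564l-4 2-10 18-1 8 61-1z"/>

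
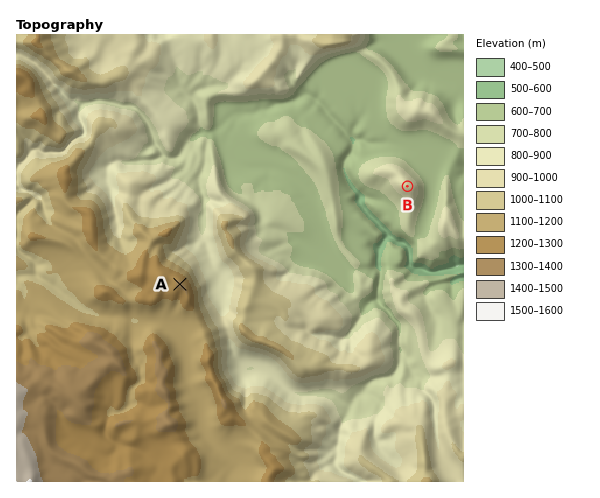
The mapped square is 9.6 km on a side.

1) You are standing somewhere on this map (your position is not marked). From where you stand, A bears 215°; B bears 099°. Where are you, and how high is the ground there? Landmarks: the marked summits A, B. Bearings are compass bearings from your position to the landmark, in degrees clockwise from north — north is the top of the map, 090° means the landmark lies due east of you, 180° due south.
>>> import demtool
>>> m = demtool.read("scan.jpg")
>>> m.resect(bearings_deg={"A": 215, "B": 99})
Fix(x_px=264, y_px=164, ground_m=680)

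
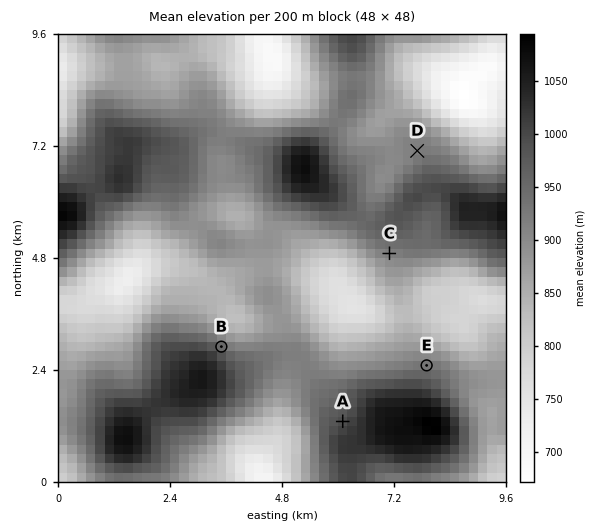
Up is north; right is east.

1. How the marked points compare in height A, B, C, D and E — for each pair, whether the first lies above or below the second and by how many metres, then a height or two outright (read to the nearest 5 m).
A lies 70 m above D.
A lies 70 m above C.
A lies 60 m above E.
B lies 40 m below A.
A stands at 990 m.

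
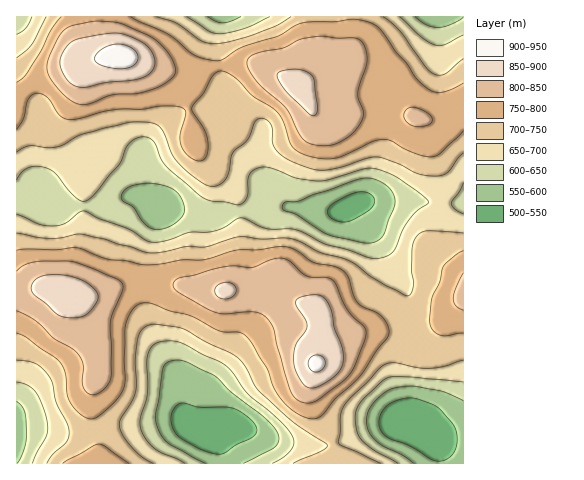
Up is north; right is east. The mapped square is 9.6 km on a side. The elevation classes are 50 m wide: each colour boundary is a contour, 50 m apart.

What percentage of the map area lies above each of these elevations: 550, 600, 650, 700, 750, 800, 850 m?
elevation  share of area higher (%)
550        96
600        89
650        76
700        59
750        39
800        19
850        5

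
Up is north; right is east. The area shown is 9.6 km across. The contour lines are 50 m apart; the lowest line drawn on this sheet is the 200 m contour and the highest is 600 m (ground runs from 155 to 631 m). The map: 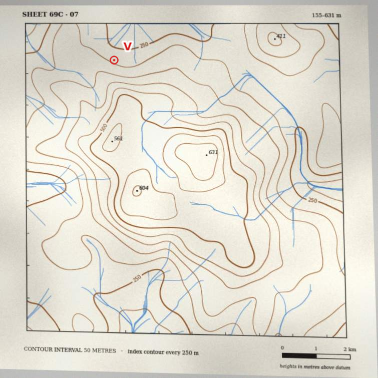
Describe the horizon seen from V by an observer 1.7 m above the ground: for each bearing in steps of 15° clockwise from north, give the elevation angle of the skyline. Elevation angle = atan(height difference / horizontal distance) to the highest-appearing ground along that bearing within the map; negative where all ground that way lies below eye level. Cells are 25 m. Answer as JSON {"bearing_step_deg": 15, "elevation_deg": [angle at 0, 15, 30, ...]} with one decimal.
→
{"bearing_step_deg": 15, "elevation_deg": [-3.5, -4.1, -3.8, -2.9, -1.7, 0.6, 1.5, 2.4, 4.4, 6.2, 8.5, 10.6, 9.4, 8.0, 7.4, 6.9, 6.1, 4.9, 3.4, 1.7, 1.3, 0.3, -0.2, -1.5]}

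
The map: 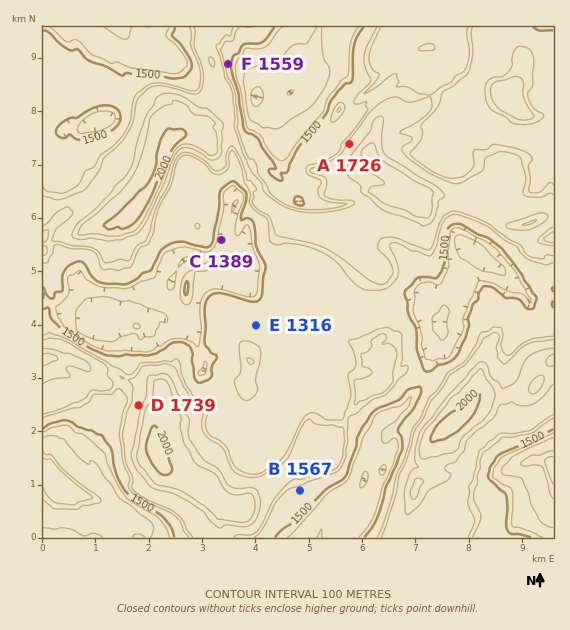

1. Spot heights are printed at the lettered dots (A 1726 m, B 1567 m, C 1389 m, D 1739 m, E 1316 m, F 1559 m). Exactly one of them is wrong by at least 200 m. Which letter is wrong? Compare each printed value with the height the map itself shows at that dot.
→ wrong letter E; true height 1566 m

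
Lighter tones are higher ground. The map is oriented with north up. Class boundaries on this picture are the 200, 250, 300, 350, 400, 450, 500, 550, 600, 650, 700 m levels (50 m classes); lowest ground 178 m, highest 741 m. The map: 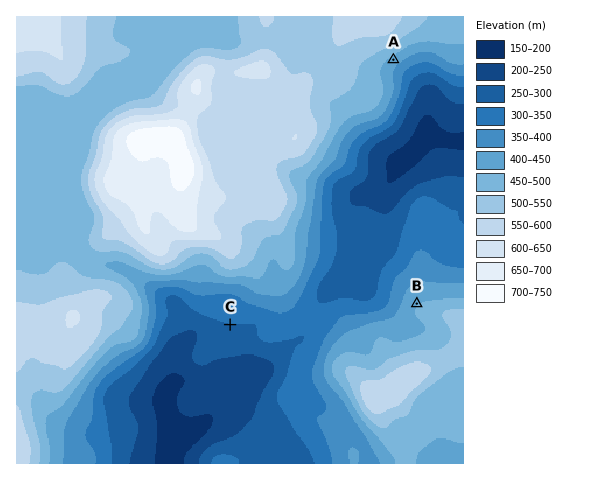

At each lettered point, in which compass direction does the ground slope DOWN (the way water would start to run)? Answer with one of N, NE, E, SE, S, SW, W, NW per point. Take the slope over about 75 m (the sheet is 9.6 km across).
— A SE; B NW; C S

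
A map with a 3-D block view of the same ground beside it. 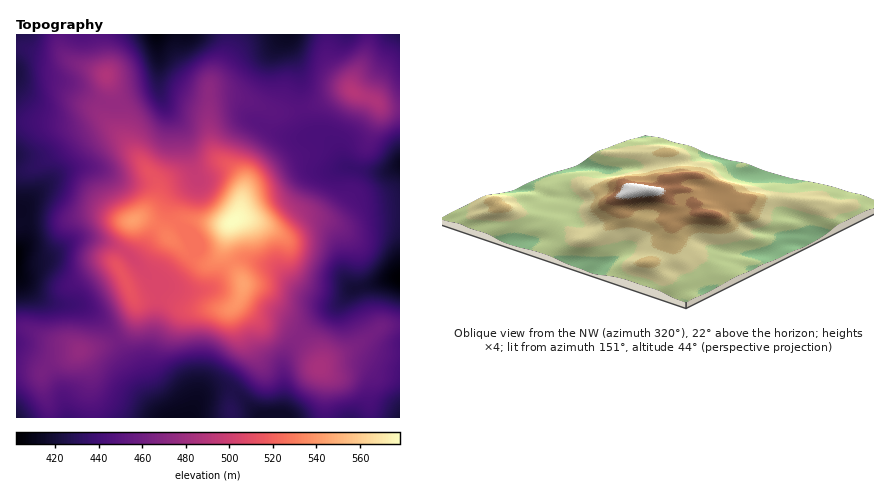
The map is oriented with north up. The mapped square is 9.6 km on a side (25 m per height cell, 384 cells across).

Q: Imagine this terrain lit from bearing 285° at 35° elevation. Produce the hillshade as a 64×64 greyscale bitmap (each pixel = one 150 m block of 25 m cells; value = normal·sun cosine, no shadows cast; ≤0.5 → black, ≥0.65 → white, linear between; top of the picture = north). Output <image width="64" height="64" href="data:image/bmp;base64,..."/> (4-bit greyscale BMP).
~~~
<image width="64" height="64" href="data:image/bmp;base64,Qk12CAAAAAAAAHYAAAAoAAAAQAAAAEAAAAABAAQAAAAAAAAIAAATCwAAEwsAABAAAAAAAAAAAAAAABEREQAiIiIAMzMzAERERABVVVUAZmZmAHd3dwCIiIgAmZmZAKqqqgC7u7sAzMzMAN3d3QDu7u4A////AJmql2Z3h3dmZlVVZnd3eImZmHZWZ3d4maqHZmeIhlVVmamHZneHdmZmVVVmZ3d3iZqYdmZnd3iZqYdlZnh2VVWZqYZmeId2ZmZVVWZmd3eImph2d3ZmeJmZh2VWZ3ZVVZmZdmd4h3ZmZlVWZmZnd4iZmHeIdmVomZiGVVVWdlVVmZh2ZniHdlVmZmZmVWZ3eJmYiJmGVWiqmHZlREVmZVWZmHVWeId2VVZmZmZVVmd4iYiJmYZVaaqYd2VURWdlVZqYdmZ3d3ZVVmZmZlVWZ3iIiJqphlVpu5h3ZVREZmZlqph3d3d2ZlVmZmZmVVVmd4iJmqmGVXq7qHZlVVVmZmaqmYiIh2ZlVWZmZmZVVWZniJmZmHZVebupdmVVVWZmZpqZiIiHdlVVZmZndmVVVmeImZiHZVV5qqmHZVVWZmZmmZmZmZh2ZVVmZmd3ZVVVZ4mamHZVVXiqmYdmVmZmZmaZmZmZmYdmZmZmZnd2VVVniamHZVVFaJmZh3ZmZmZmZpmZmZmYh3dmd3dmeIdlVVaJmXZWVURXiIiHd3d3ZlVVmZmZmZiHd3eIh2Z4iHVVVoiYZVZlM1Z3iHd3iIh3ZVWZiZmZmIiIiJqXZWeIdlVmiIZUVmUzRWd3d3eJmYh2VZiIiZmYiIiZq6hlZ4mHZmeIdkRFZDNFZmZmeJmZmYdlmIiJmZiImZrMuGVXiYh3eIiGQzRUM0VVVVZ4mqmZh2aYiImZiImZq924ZWeJiImZmYdTMzRERERERWiaqpmId5mJmZiIiZq83bhmZ4iImaqqmXQyI0RERENEV4mqmYd3mZmZmIiJms3duGZ3iIiZmqqqljIjMzMzMzRFeJmYh3eZmqqYh4mrzdynZneIiImZmqunQyMyIjMzM0RniYiHd5maqqmIiavN25dmd4iIiIiZq6hTMzIjMzMzNFZ4d3d3mZq7qpiZq83Khmd3iIiIiImrqGRDMzMzIiM0VnZmZmaZmqu6qqq8zLl2Z3eIiJmHeJqoZERERDIiIjRndlRVZpmZmqu7u8zLqGZ3iIiJmYh3iZhlVVVUMhESNGd2RERWqpmZq7zMzMuXZ3iIiJmZmId4h2VVVmUxARI0Z3ZDNFWqqZmbzd3dyodniIiImIiZmHZmZVVWdTEBEjRndlMzRZqpmZq83d3Kl3iIiIiId4mpdVZlVFZ2MAESNWd2VDNFiZqZmavN3cupiIiZiHd3ibqFRVVEVnUwASNFZmZUREV4mqqYmrzMy7qHeJmXdneKy4VEVURFZSABI0ZmZVVEVXeKqqiIq8zMuodmiYdneJvLlkRURERUIRI0VmZVVVVVd4q7qYiavN3KhlVoh3d4rNynVVREMzMiM0VWZlVVVVZ4mry6mZq97tuXVVd3eIms3bh2VUMiIjRFVVVVVVVVZniavMuqq83u3KhlVniIiazuyodlQhEjRVZmVVVmZVVmeJq8y7u7vN3dyoZmeIiIrO/sl2QxESRWZmVVZmZlVmZ4iau7u8u7zMzLqHZ3d3ib7/2oUyABNWZmZVZmd2ZWZneJqru8y7q7vMy5h3d3d5vf/8hSEAI1ZmZmZnd3ZlZmd3iaq7zLuqq7zLqYdmZnis7/2VIQATRWZmZ3d3dmVmZ3d4mqvMuqqqvMuph2ZmeJvf/qYxABI1Znd3eId2Zmd3d3eJq7u6qqq8y6iHZWZ4ir7+t0EAEjVnd3eIh3ZmZ3iHd3iaqqqqq8zLmHdmZniZrN24QhASNWd3d3d3dlVneIh3eImZmZqrzMqXd3d3iZmqu6hSESNFZ3d3d3d2VVZpmIiIiJmZmqvMuodmd3iaqpmZl1MiNFZ3d3Z3d3ZURFmYiIiImZmaq7updmd4iau6mIh2VDRFZnd3d3d4dlQ0SIiIiJmZmZqquphlZ4iJq7qYd3ZVVVZnd3d3d4iHVDNIiIiImZmZmqqph2VniImruYd3ZlVWZnd3d3d3iIdkNEiIiIiZmZmaqZiHZWeIiauodmZmZmZ3d3d3d3eIiGVESIiIiZmZmZmZiHZlZ4iZq6hlVmZnd3d3d3d3eIiIdURIiIiZmZmZmZiIdlVXiZqql2VVZnd3d3d3d3eIiIiGQziIiZmZmZmYiId2VFeJqqqXVFVnd3d3d3d3eIiIiYdDOZiJmZqqmYiIh3ZEV5q7qpdUVWd3d3d3d3d4iIiJl0M5mZmZqqqZiHd3ZUNXq7uql1RWZ3d3d3d4iIiZh3iHQzmZmZqqqZmId3ZUM1iru6qXVVZ3d3d3d4iImamHd4ZDOZmaqqqpmYh3ZkM0aau7updVVnd3d3d3iJmrupd3dkM5maqpmZmpmHZVQyRpq7u7l1VWZ3d3h3eJmrzKl2Z2REmaqpmZmqqodVQyJHmrq7uXVVZmd3iId4mrvMuXZnZUSZqqmZmaq6hlQzIkeau7y6hlVmZ3eIiHiau8y5dVZmVZmqqZmZmqqXVDIiR5qrvMqHZmZmd4mIiaqqvLp1VmZVmaqqmZmaqpdkMiJHmqq7u5dmZmZniZiJqqqru5ZVZmaZmqqqmZmqmGVDIkeaqqu7mHZmZmeImZqqqZq7qGVmZoiaqqmIiZqYdUMzV5mZqrupd3ZmZniJmruYiJqpdWZ2iJqrqYiImZh2VDRXmYiaq6mHdmZmd4iau6h3iql2ZneImruYd4iIiHZURGeZiImqqYh3ZmZneJq7qHeJqoZmd4iauph3iIiHZlREaJmIiaqqmHdmZmd4mruod3iqhmZ3"/>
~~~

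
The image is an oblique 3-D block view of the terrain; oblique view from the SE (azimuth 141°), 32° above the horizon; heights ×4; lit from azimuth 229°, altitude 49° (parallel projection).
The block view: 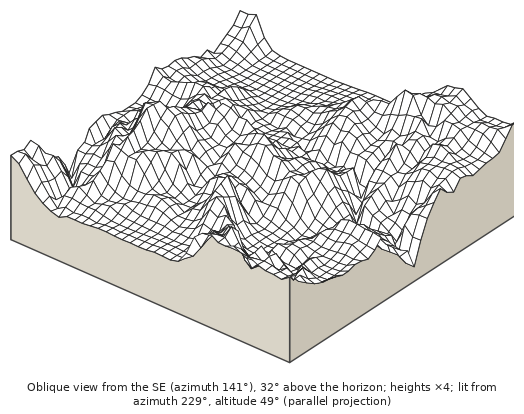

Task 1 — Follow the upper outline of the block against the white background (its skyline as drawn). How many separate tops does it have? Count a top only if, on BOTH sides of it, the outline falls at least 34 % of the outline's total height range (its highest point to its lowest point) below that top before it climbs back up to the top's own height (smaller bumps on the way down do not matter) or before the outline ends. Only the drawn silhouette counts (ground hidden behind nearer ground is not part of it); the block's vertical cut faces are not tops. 1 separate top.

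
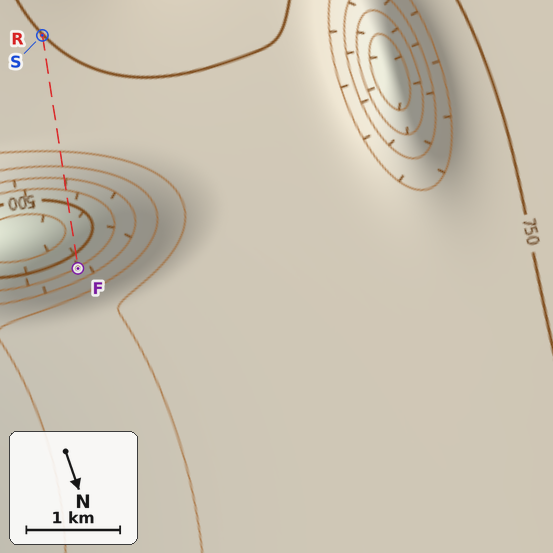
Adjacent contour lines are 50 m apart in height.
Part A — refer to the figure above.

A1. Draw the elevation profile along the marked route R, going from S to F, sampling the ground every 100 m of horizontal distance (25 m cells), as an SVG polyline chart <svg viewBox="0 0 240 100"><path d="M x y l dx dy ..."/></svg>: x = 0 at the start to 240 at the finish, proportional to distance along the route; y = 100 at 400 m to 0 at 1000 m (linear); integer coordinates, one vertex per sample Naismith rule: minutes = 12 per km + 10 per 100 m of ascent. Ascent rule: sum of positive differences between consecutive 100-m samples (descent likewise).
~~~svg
<svg viewBox="0 0 240 100"><path d="M0 42l10 0 9 0 10 1 9 0 10 1 9 0 10 0 9 1 10 0 9 0 10 1 9 2 10 4 10 5 9 7 10 6 9 7 10 5 9 5 10 2 9 1 10-1 9-4 10-4 10-6 1-1"/></svg>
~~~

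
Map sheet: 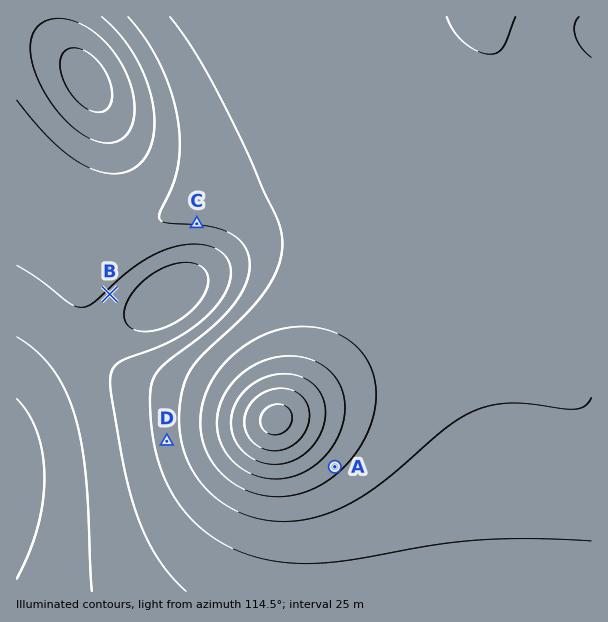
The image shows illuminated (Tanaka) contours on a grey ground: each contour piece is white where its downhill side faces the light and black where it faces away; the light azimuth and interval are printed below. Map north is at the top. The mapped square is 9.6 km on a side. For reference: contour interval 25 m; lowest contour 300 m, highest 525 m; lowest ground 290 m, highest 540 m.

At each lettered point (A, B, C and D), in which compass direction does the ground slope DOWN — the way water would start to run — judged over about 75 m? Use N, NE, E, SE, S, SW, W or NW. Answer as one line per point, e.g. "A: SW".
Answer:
A: NW
B: NW
C: N
D: E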